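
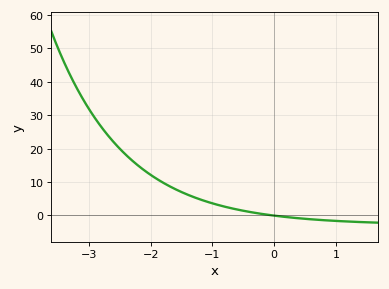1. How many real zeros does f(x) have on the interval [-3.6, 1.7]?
1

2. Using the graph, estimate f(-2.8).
26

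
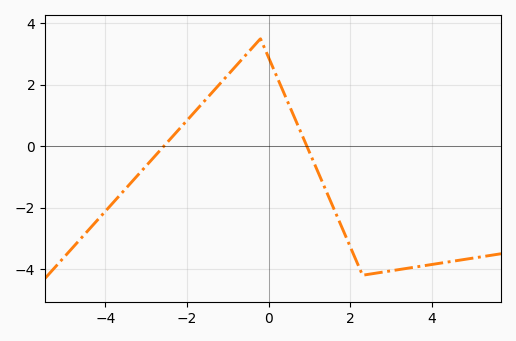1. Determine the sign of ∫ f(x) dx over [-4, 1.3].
positive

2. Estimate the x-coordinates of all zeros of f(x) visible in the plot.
-2.57, 0.936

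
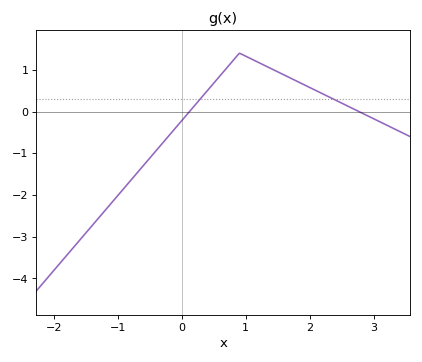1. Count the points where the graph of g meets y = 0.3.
2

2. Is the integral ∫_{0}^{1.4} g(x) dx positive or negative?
positive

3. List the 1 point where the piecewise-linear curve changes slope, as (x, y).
(0.9, 1.4)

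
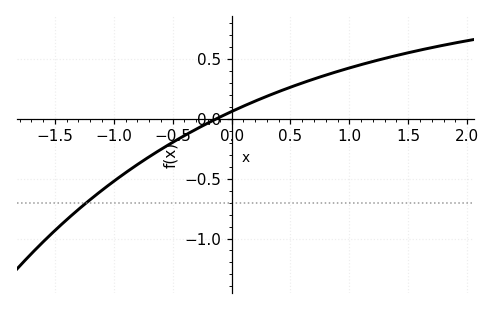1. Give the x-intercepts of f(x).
-0.1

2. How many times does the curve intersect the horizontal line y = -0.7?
1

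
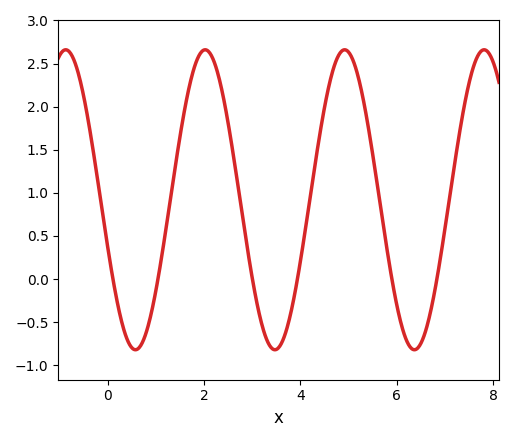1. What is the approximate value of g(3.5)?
-0.817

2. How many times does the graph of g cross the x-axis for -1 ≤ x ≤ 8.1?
6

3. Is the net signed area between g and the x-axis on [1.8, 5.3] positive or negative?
positive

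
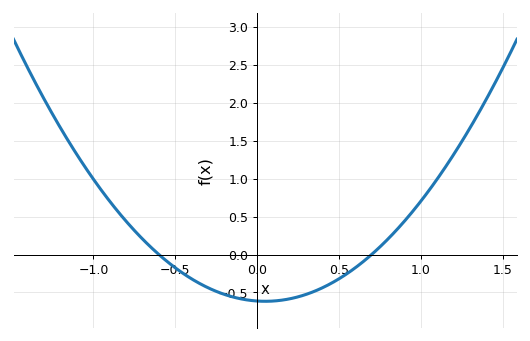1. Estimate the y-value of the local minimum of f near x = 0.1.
-0.6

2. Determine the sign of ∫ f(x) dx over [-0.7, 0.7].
negative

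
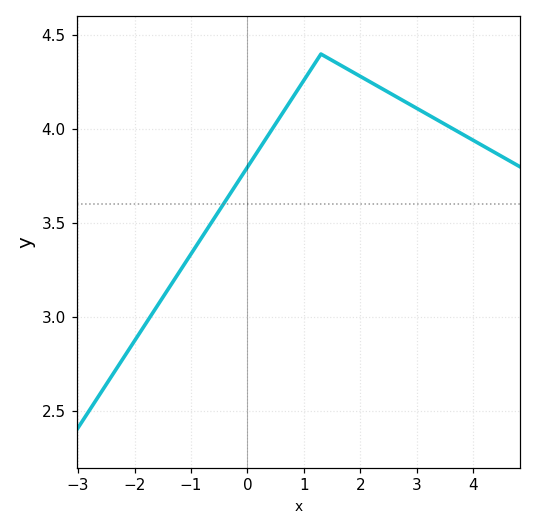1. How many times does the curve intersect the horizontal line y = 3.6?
1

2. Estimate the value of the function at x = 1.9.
4.3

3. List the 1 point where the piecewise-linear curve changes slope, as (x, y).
(1.3, 4.4)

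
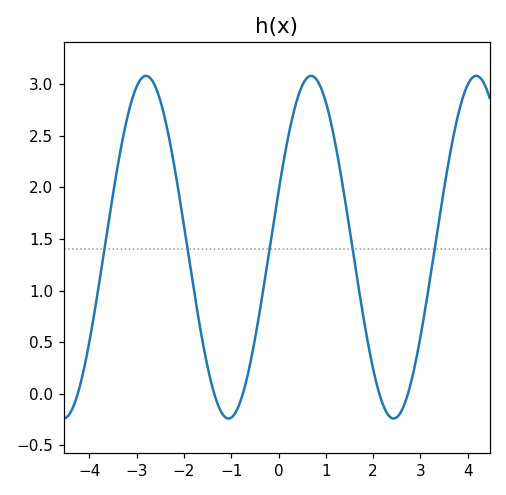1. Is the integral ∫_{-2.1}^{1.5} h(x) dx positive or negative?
positive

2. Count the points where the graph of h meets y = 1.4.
5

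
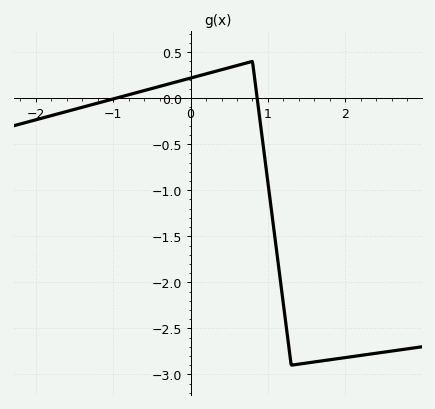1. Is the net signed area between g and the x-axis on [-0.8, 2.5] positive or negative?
negative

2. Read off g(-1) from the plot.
-0.008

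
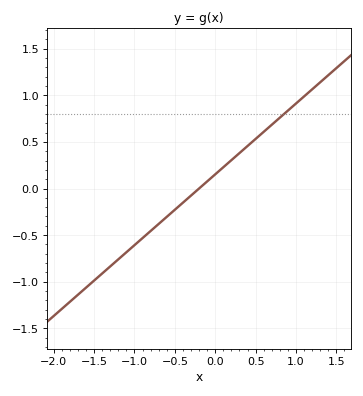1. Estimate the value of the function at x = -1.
-0.6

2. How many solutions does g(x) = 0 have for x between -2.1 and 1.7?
1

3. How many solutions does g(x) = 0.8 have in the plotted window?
1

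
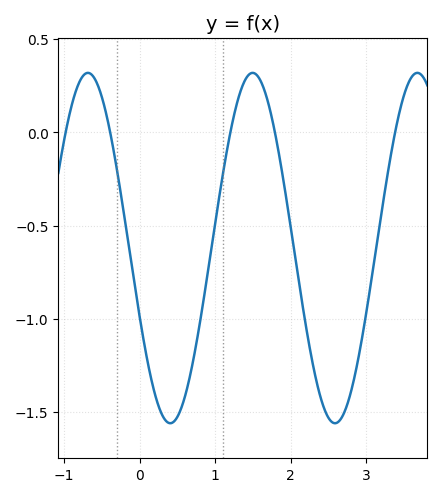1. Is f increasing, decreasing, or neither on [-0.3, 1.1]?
neither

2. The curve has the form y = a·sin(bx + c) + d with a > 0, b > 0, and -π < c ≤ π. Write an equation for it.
y = 0.94sin(2.9x - 2.7) - 0.62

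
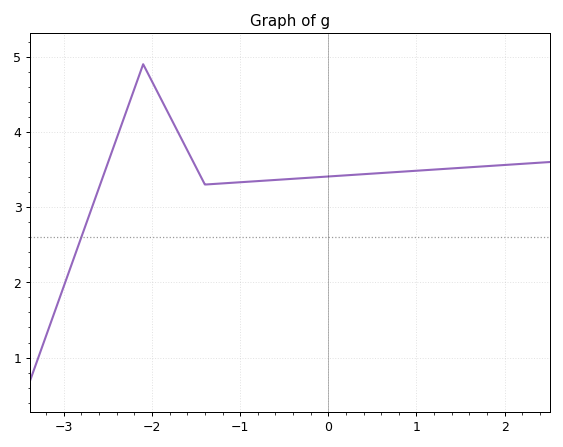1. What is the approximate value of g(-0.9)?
3.3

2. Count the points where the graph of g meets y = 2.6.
1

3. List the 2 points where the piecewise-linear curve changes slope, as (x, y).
(-2.1, 4.9); (-1.4, 3.3)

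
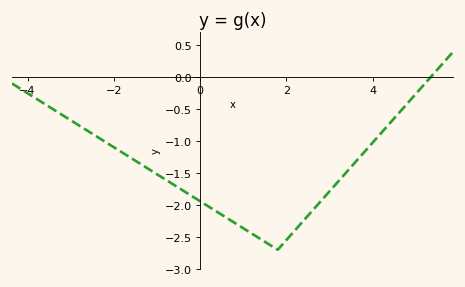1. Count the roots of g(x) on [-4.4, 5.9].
1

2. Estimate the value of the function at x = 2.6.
-2.1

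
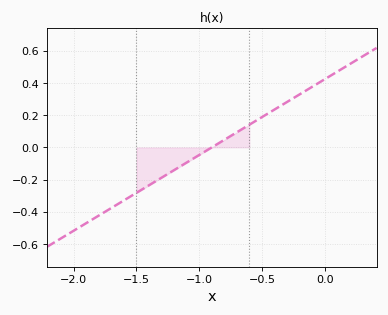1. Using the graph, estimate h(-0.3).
0.28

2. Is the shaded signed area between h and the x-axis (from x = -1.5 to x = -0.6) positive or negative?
negative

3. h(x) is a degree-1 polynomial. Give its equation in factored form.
y = 0.47(x + 0.9)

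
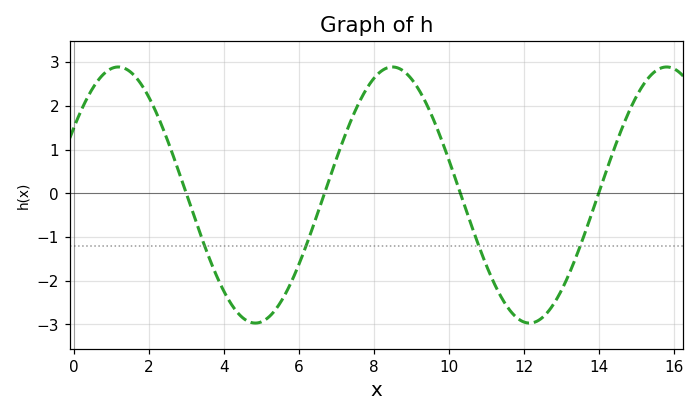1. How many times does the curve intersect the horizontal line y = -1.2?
4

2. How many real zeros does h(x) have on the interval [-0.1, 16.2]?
4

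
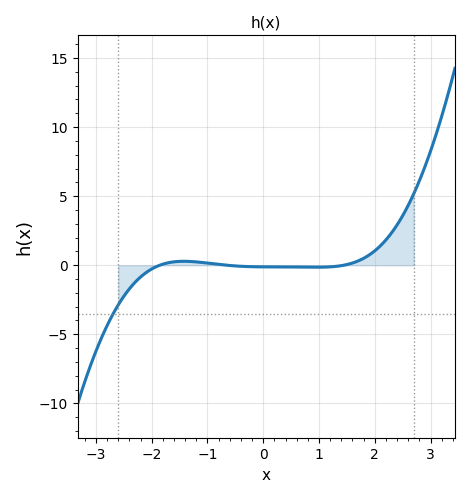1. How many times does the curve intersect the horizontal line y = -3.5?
1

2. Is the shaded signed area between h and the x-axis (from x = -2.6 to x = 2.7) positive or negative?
positive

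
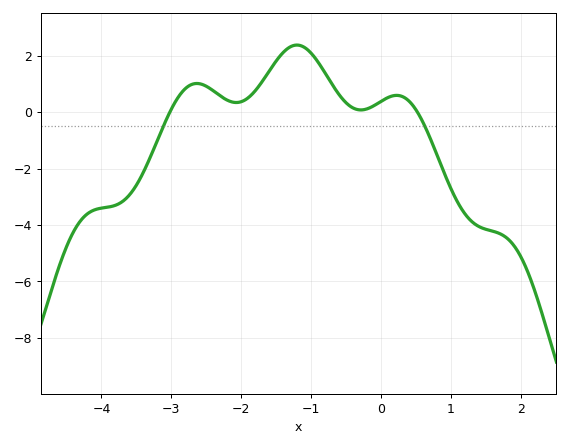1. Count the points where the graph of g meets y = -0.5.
2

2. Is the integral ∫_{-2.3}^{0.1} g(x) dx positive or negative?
positive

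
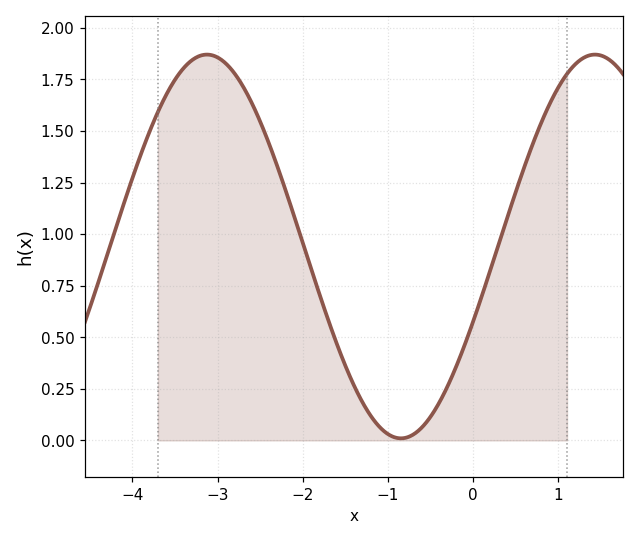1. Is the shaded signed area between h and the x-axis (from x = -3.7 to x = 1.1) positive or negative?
positive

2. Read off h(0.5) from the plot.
1.21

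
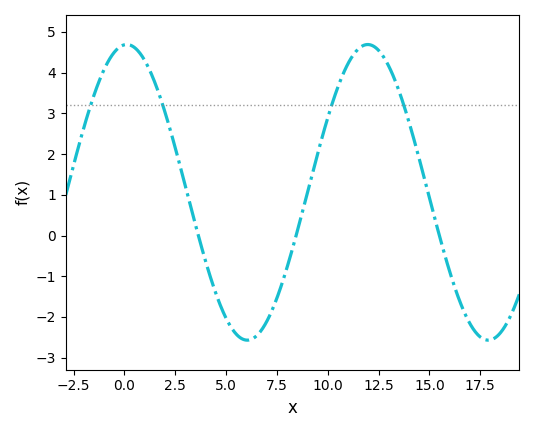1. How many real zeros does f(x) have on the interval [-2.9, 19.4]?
3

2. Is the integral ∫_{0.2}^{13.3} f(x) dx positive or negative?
positive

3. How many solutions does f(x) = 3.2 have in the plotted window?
4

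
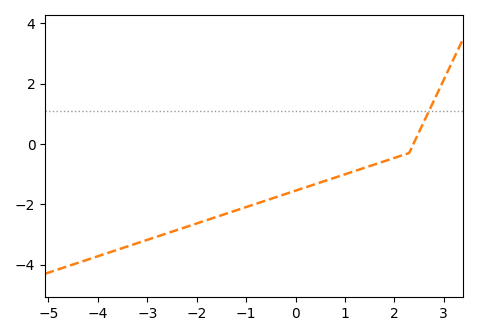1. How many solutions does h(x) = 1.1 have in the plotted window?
1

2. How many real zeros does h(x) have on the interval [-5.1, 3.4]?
1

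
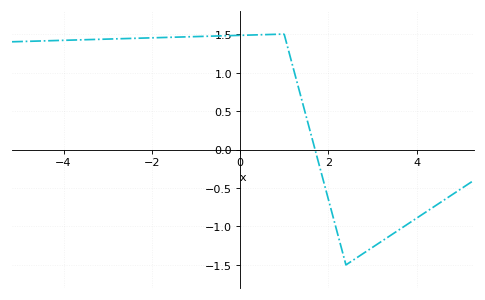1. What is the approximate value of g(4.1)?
-0.85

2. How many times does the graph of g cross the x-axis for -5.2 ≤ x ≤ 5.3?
1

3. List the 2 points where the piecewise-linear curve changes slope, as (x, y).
(1, 1.5); (2.4, -1.5)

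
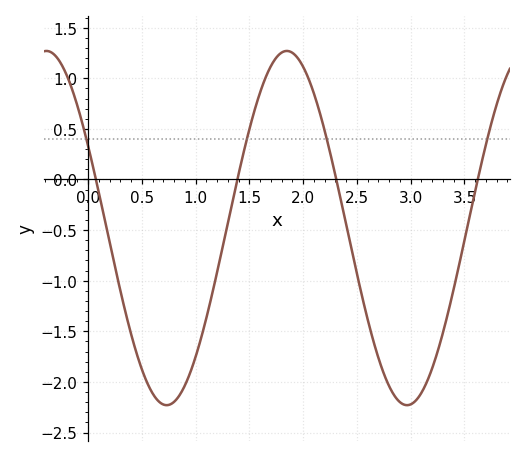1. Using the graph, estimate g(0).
0.35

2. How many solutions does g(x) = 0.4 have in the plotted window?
4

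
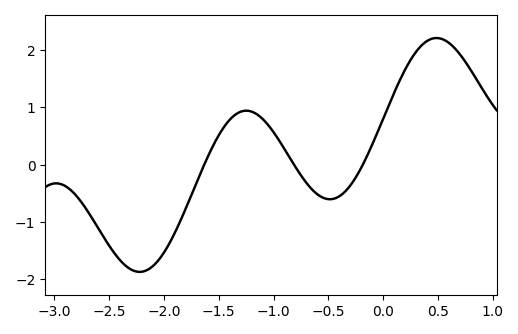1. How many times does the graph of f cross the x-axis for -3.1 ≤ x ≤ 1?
3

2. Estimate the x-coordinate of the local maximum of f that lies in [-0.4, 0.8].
0.5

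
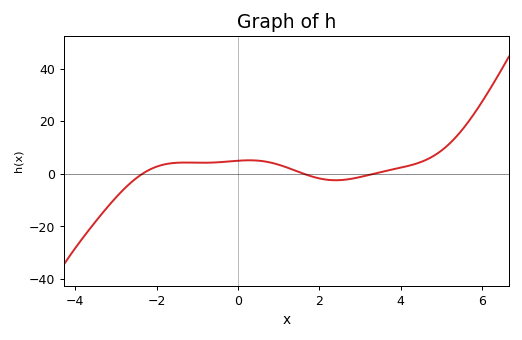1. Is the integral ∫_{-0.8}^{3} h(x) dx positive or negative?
positive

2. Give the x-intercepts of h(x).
-2.4, 1.6, 3.4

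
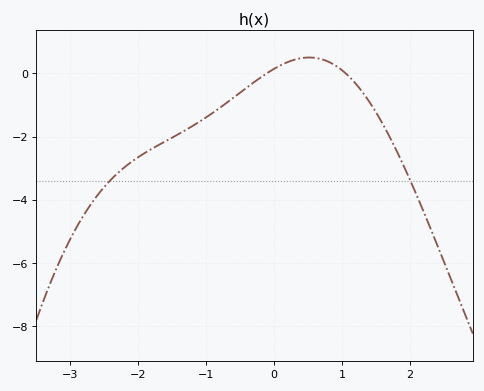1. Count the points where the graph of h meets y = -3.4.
2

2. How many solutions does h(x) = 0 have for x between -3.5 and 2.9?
2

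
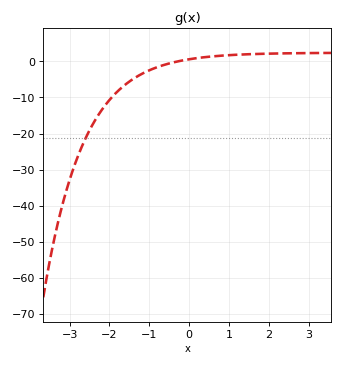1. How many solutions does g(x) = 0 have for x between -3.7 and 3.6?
1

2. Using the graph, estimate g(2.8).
2.28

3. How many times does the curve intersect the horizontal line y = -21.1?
1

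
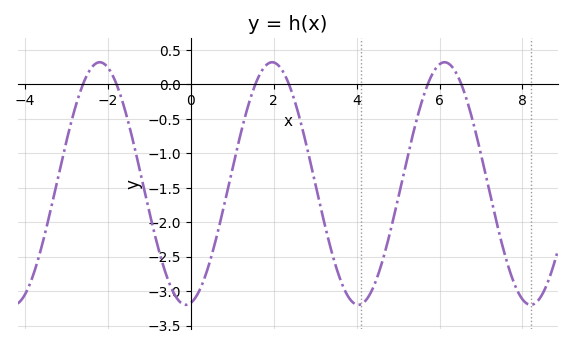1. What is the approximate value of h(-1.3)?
-1.07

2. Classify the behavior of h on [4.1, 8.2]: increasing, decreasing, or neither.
neither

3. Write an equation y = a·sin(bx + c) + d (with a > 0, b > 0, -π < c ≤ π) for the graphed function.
y = 1.76sin(1.51x - 1.39) - 1.44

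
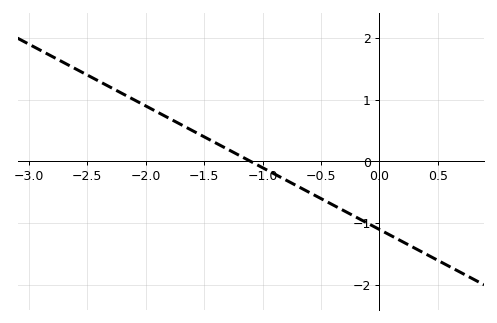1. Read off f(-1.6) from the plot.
0.5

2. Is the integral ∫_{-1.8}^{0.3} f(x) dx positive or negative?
negative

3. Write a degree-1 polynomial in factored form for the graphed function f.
y = -1(x + 1.1)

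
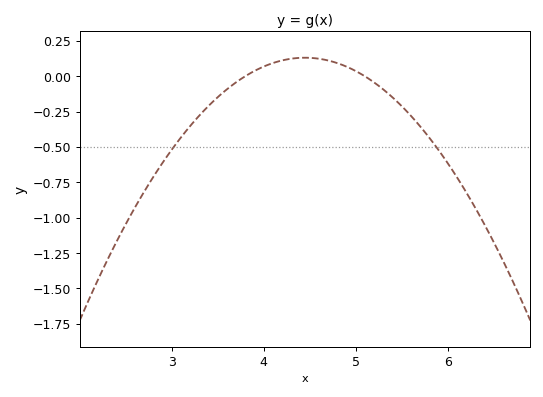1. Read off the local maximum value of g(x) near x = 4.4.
0.15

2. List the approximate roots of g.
3.8, 5.1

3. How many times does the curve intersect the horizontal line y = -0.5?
2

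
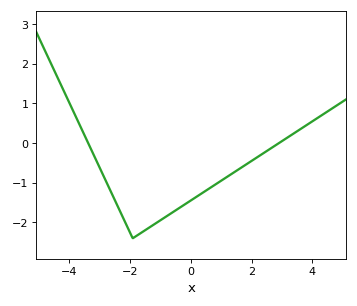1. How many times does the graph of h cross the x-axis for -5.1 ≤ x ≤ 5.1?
2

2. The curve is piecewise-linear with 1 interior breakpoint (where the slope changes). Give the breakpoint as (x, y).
(-1.9, -2.4)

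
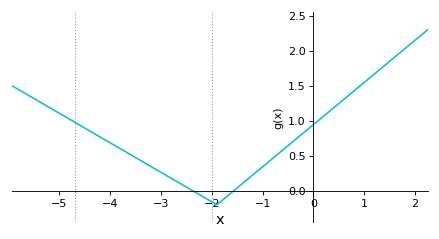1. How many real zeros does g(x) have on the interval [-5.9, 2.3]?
2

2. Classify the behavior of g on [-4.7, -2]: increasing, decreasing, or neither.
decreasing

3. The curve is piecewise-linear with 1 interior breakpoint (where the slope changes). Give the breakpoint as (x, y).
(-1.9, -0.2)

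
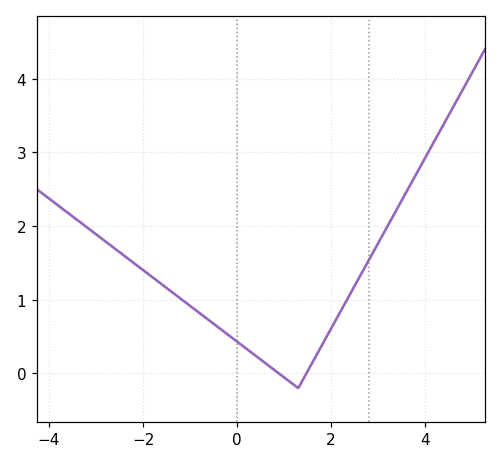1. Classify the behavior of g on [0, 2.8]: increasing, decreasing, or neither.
neither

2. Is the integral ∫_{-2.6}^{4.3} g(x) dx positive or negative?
positive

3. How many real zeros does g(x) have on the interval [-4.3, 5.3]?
2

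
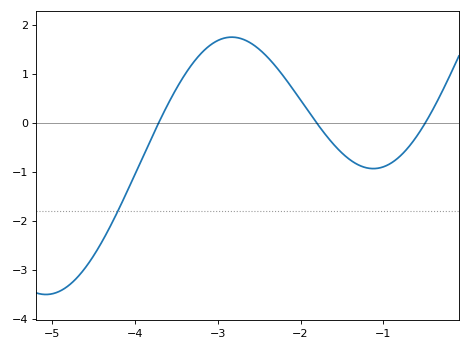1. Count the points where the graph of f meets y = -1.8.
1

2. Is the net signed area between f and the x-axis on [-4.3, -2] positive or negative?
positive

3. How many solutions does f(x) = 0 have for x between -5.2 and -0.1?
3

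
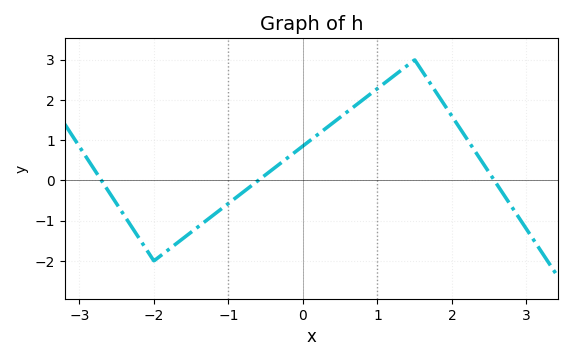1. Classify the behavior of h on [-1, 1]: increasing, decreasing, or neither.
increasing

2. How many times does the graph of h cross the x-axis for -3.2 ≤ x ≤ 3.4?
3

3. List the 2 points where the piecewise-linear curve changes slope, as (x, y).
(-2, -2); (1.5, 3)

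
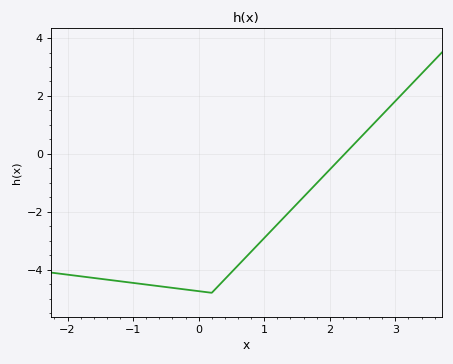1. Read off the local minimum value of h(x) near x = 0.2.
-4.8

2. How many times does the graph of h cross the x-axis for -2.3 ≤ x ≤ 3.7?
1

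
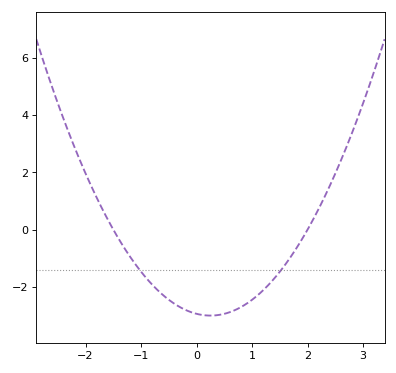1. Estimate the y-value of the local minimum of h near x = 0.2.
-3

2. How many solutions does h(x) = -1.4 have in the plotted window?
2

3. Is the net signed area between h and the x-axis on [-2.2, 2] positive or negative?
negative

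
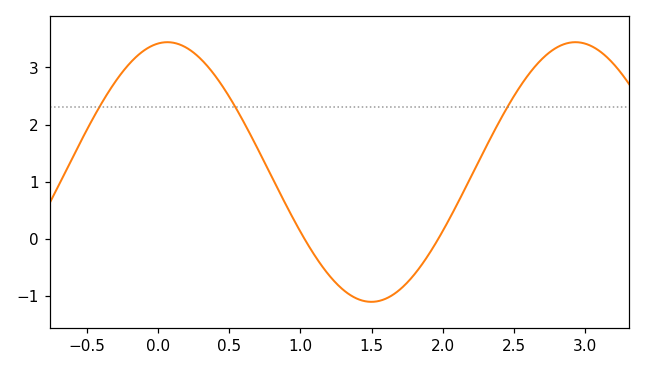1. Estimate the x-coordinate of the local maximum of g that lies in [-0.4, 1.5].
0.064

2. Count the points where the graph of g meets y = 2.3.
3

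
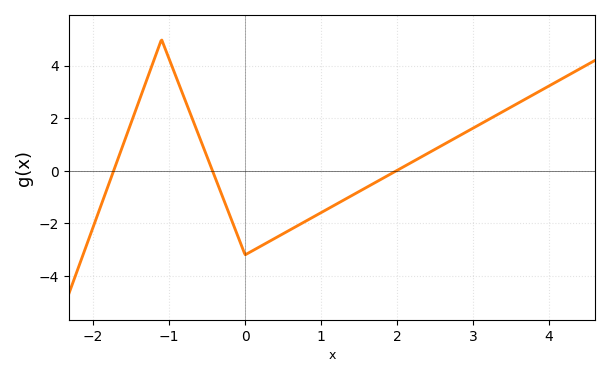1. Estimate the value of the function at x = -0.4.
-0.2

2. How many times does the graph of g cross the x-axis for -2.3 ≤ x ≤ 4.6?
3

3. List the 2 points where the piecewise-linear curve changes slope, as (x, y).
(-1.1, 5); (0, -3.2)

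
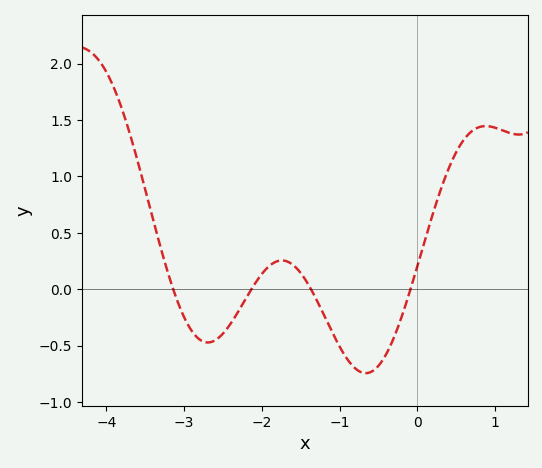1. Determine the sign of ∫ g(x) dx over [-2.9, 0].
negative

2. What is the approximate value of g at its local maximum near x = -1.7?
0.256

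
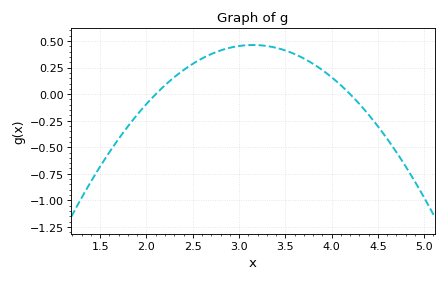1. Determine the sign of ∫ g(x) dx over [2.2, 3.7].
positive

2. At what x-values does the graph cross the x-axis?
2.1, 4.2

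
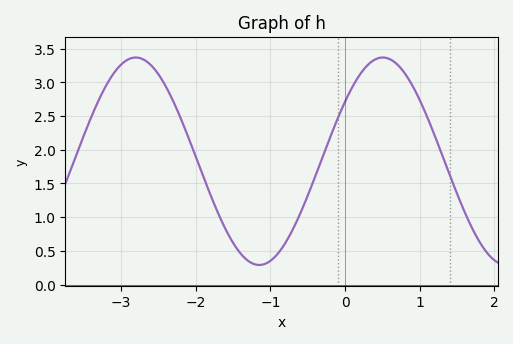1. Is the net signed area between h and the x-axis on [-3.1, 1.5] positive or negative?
positive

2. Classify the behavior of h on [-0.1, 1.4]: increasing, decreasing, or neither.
neither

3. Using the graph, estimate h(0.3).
3.25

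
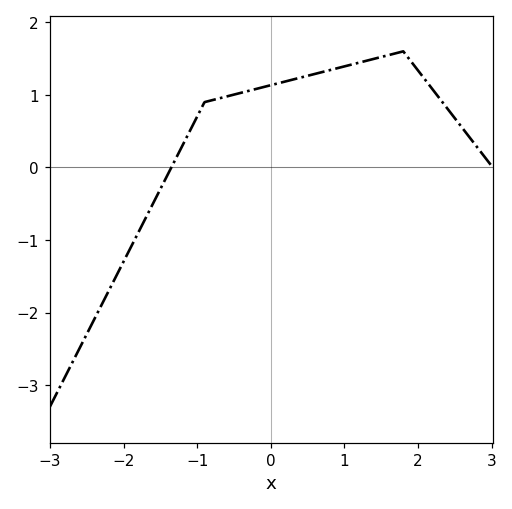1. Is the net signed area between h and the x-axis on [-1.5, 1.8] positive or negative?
positive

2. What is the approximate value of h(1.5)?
1.52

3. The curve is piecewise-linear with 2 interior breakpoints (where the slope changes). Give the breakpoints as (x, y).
(-0.9, 0.9); (1.8, 1.6)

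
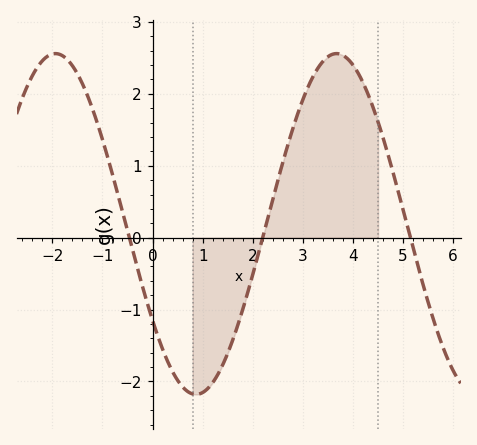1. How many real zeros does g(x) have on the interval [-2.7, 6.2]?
3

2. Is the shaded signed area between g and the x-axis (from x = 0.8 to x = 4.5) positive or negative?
positive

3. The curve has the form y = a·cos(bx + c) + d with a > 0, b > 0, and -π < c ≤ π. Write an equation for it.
y = 2.37cos(1.12x + 2.17) + 0.19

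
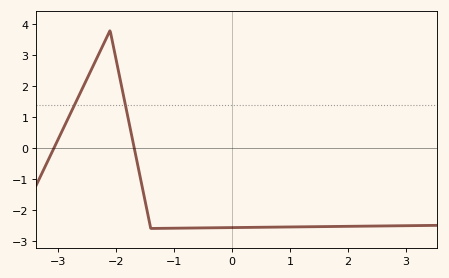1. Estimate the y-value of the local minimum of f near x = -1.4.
-2.6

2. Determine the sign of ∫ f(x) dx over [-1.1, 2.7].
negative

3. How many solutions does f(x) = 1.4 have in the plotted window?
2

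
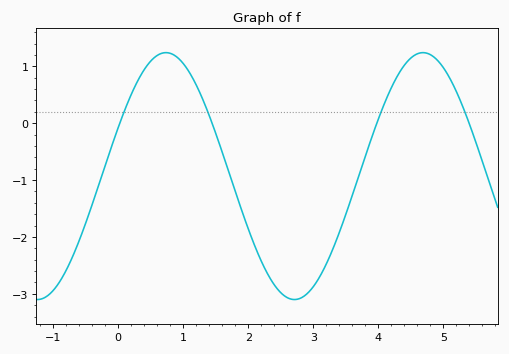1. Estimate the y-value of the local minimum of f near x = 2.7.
-3.1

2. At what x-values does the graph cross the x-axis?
0, 1.4, 4, 5.4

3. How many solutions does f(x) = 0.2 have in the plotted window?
4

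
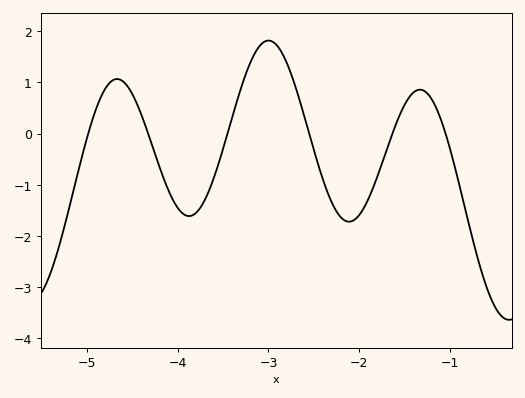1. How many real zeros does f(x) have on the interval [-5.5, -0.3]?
6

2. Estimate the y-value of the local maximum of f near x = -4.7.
1.1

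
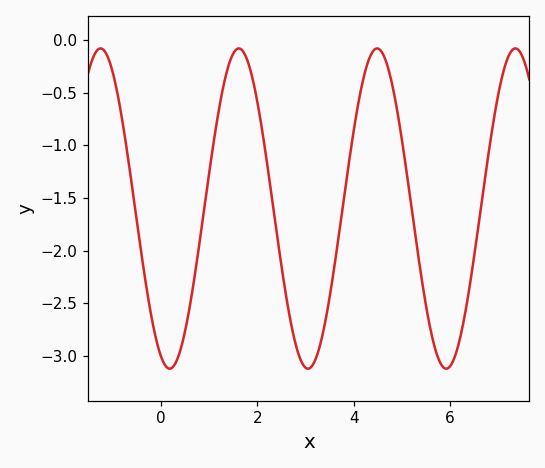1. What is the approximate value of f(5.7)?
-2.95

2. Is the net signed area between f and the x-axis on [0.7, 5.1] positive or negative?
negative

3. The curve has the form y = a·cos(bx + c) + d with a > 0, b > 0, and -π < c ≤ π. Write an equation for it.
y = 1.52cos(2.19x + 2.75) - 1.6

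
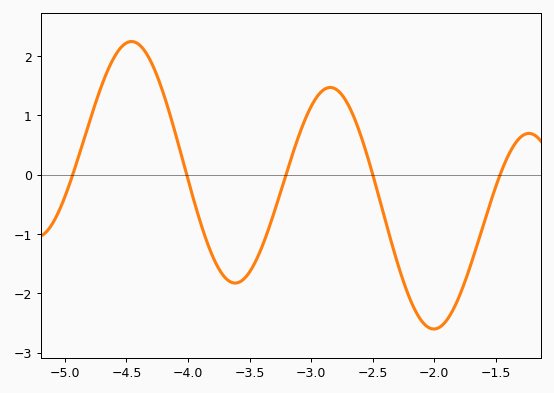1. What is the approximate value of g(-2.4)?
-0.739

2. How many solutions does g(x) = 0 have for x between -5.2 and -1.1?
5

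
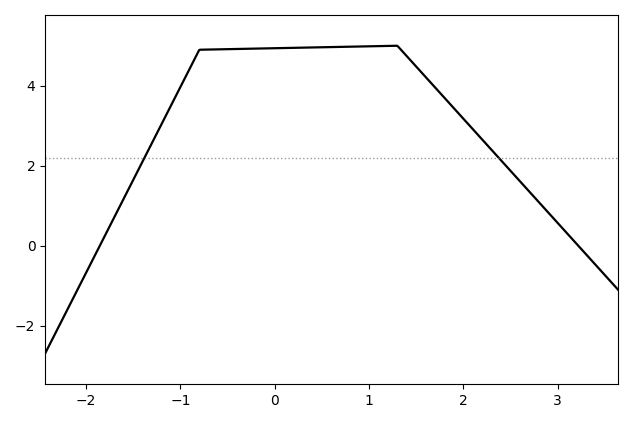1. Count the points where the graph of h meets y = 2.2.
2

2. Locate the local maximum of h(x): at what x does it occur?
1.3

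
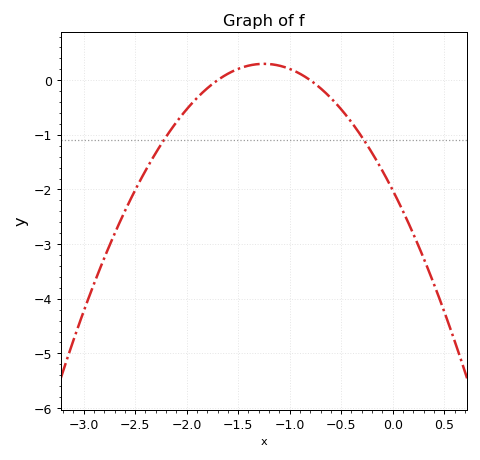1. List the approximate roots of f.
-1.7, -0.8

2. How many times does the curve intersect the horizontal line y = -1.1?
2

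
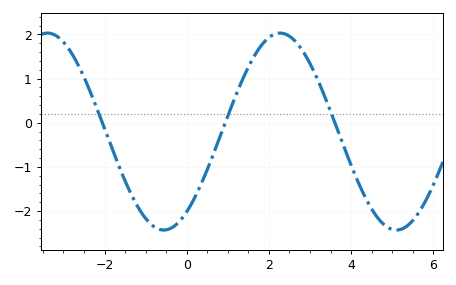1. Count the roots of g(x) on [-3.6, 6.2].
3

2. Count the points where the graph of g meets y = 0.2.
3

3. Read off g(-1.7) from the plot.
-0.9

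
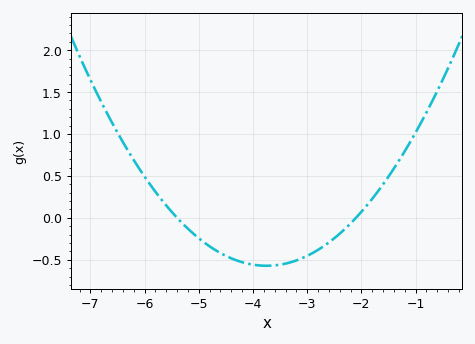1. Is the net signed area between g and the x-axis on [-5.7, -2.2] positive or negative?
negative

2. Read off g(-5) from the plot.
-0.244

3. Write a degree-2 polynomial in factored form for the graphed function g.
y = 0.21(x + 5.4)(x + 2.1)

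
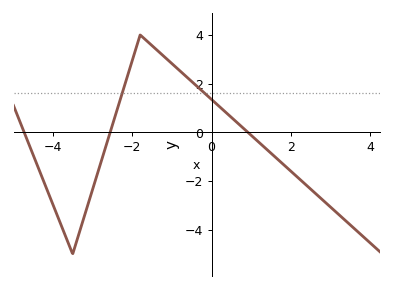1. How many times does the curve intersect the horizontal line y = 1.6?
2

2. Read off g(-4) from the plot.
-3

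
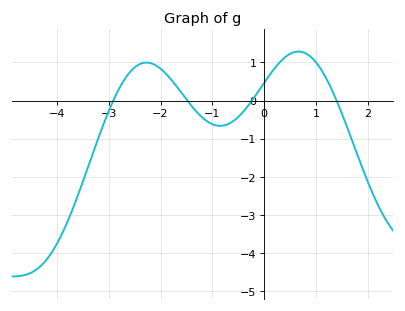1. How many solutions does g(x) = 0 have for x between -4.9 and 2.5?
4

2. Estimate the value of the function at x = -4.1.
-3.98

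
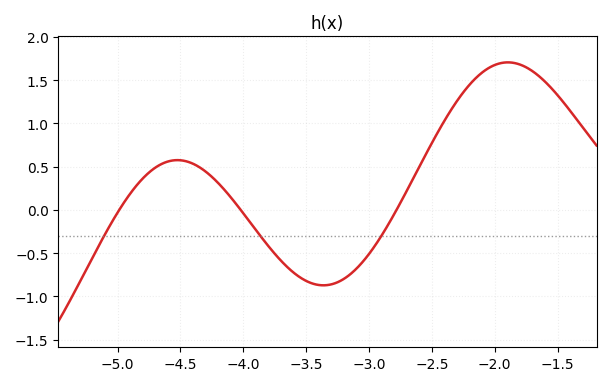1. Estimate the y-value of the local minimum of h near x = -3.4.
-0.871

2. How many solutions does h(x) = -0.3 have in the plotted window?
3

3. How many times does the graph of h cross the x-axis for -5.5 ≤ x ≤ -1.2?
3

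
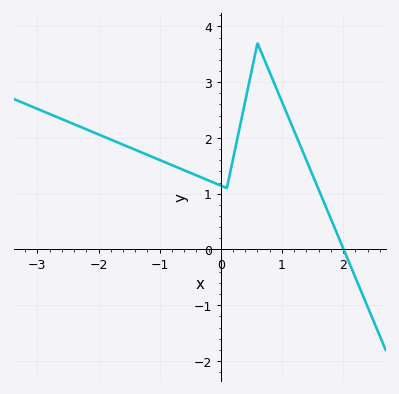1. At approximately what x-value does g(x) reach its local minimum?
0.1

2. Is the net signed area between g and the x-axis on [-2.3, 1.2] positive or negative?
positive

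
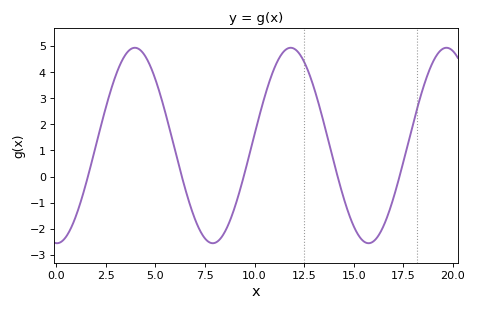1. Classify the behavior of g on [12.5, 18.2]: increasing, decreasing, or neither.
neither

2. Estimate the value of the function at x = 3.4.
4.56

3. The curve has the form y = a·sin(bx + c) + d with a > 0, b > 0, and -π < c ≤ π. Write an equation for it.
y = 3.74sin(0.8x - 1.6) + 1.19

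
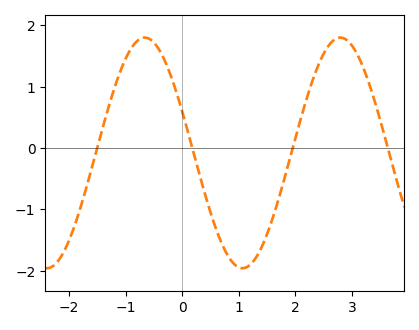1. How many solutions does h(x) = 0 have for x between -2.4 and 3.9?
4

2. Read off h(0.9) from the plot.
-1.9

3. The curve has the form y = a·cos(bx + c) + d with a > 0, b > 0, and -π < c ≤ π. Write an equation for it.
y = 1.88cos(1.8x + 1.2) - 0.08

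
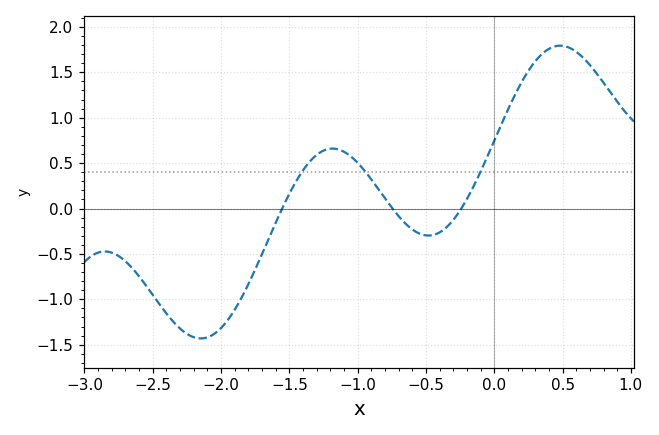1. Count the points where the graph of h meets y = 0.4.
3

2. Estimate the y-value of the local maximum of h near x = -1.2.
0.66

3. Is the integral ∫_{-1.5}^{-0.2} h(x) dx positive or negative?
positive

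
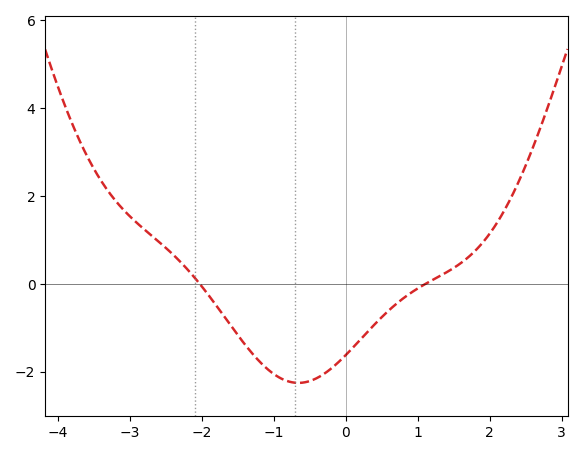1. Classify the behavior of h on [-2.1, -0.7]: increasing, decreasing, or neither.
decreasing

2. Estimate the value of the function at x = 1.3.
0.2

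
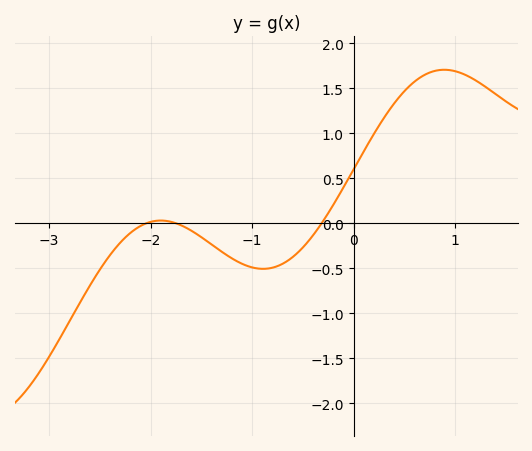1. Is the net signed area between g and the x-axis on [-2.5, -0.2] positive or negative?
negative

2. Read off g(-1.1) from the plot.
-0.45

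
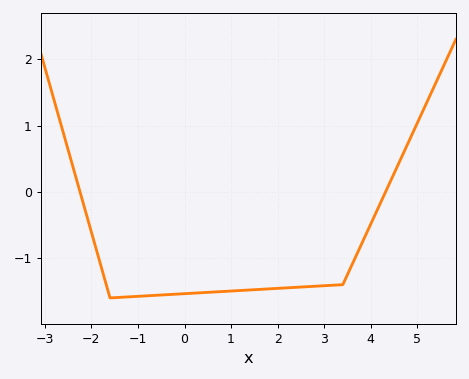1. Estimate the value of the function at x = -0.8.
-1.57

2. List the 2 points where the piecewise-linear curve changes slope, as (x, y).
(-1.6, -1.6); (3.4, -1.4)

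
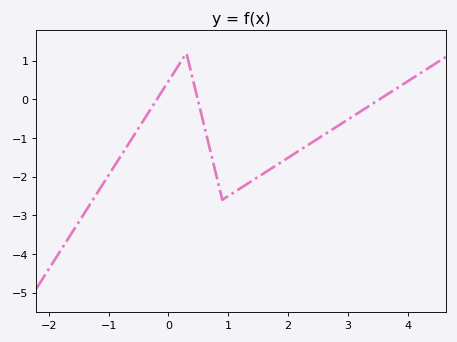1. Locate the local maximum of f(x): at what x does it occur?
0.3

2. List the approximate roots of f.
-0.2, 0.5, 3.5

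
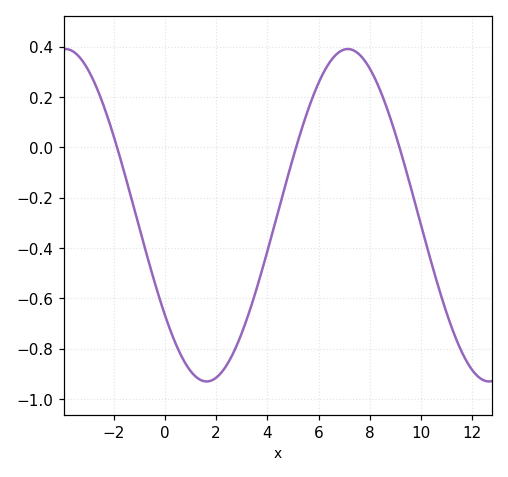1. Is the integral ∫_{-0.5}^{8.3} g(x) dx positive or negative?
negative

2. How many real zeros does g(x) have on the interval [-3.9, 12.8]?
3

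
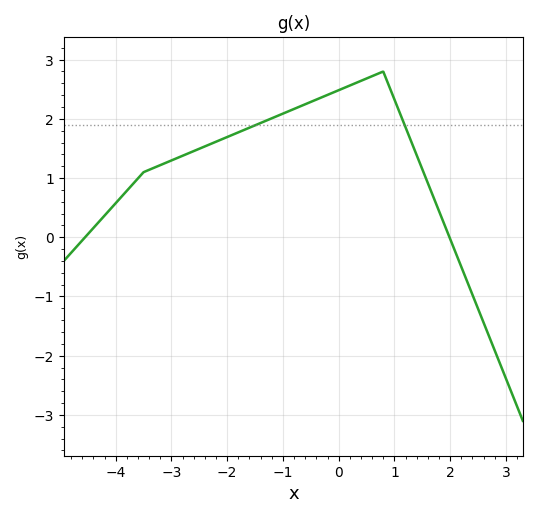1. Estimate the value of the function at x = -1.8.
1.8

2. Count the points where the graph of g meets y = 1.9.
2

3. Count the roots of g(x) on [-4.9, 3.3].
2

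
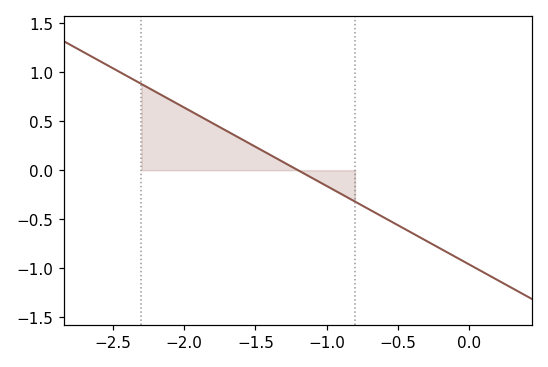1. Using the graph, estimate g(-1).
-0.16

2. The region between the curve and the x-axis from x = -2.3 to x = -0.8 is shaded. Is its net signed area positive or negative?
positive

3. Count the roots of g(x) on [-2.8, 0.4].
1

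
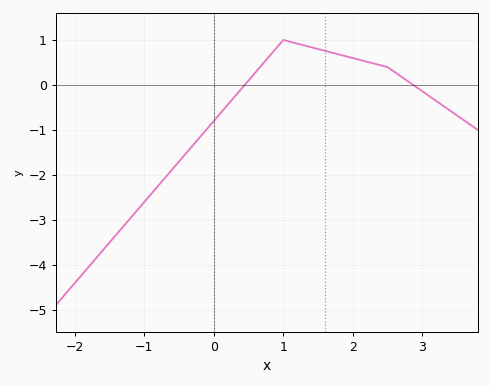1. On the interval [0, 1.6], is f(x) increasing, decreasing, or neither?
neither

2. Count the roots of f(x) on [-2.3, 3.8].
2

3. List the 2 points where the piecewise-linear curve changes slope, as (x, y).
(1, 1); (2.5, 0.4)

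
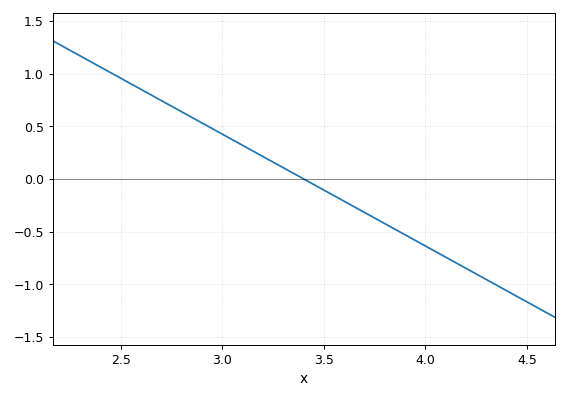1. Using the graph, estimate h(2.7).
0.742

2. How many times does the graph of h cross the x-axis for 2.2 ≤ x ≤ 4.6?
1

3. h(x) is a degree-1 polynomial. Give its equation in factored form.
y = -1.06(x - 3.4)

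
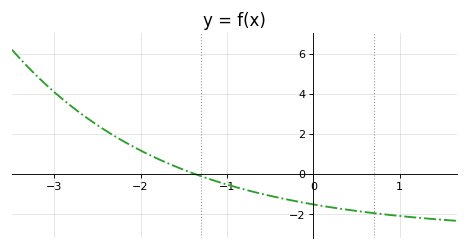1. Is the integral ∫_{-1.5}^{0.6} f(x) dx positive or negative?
negative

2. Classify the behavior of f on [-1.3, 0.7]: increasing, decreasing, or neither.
decreasing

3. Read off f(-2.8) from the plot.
3.4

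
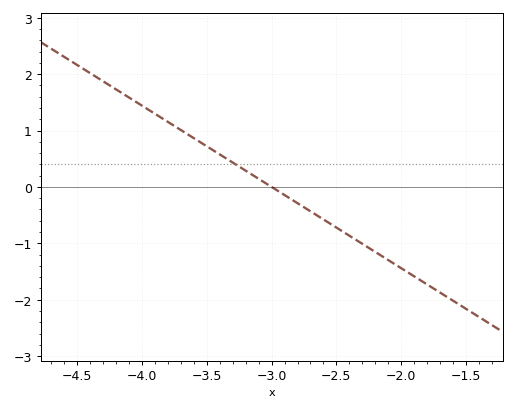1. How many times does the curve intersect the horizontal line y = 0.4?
1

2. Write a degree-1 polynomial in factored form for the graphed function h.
y = -1.44(x + 3)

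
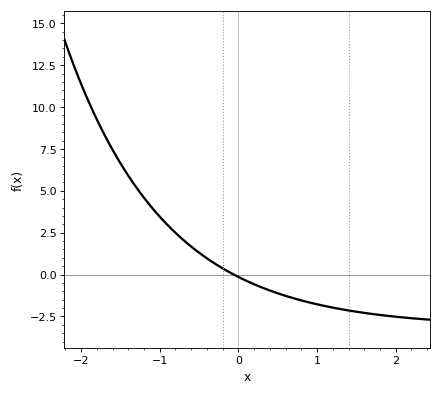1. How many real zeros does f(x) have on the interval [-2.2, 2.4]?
1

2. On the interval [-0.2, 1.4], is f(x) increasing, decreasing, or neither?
decreasing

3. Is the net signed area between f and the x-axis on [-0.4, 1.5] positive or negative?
negative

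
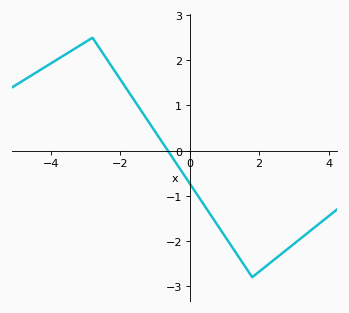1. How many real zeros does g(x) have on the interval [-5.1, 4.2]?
1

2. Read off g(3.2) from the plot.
-1.9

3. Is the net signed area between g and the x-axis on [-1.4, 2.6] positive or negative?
negative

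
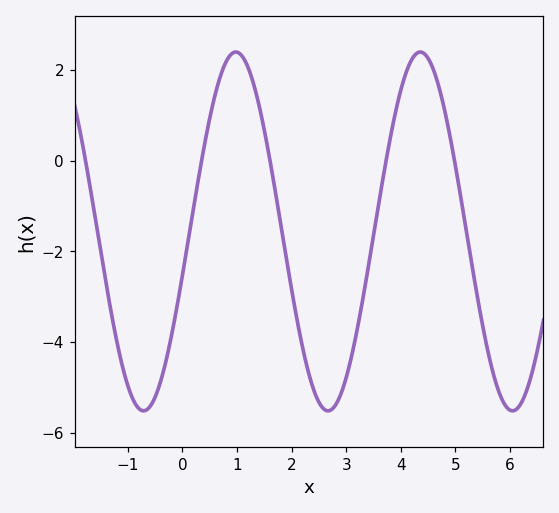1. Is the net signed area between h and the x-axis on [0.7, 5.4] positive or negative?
negative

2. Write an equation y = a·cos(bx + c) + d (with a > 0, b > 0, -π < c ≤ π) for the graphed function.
y = 3.96cos(1.86x - 1.82) - 1.56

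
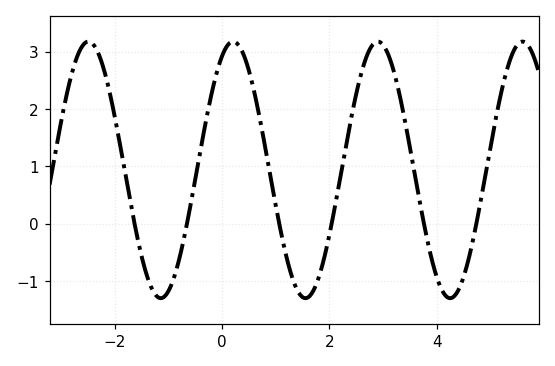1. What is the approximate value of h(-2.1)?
2.3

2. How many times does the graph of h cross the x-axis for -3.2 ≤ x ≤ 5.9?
6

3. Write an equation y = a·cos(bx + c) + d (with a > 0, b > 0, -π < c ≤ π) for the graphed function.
y = 2.24cos(2.3x - 0.48) + 0.94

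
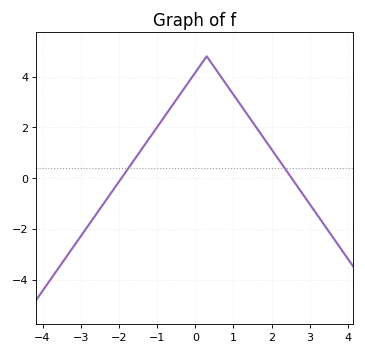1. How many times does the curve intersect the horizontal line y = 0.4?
2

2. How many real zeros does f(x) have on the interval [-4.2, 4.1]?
2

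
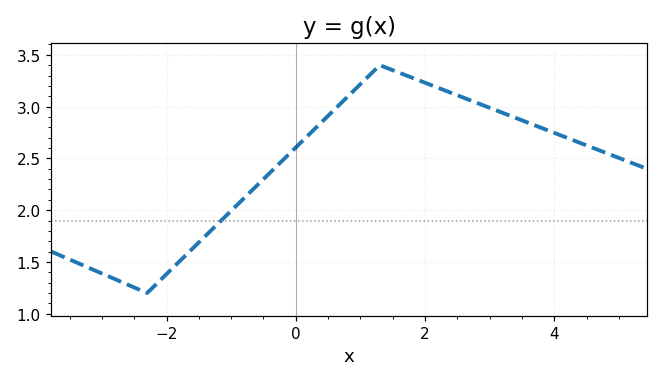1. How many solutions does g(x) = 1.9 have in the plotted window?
1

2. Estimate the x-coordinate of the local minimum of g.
-2.3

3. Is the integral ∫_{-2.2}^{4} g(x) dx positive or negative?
positive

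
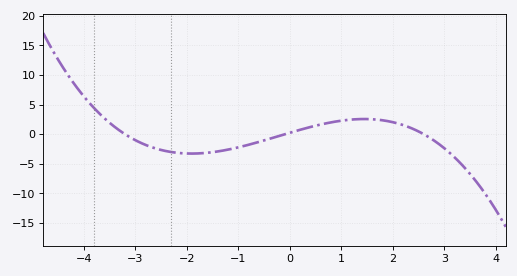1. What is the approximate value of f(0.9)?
2.16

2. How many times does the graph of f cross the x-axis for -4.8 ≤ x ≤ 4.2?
3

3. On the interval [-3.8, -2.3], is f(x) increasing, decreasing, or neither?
decreasing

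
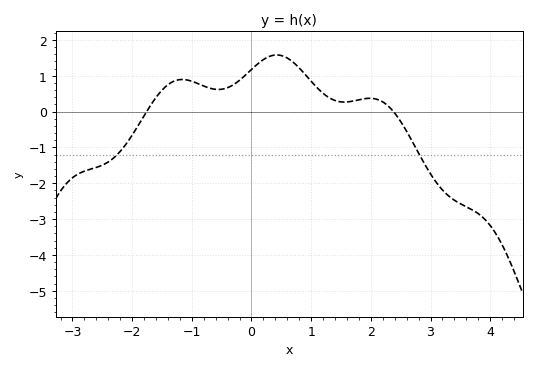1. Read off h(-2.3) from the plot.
-1.28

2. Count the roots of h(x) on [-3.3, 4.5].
2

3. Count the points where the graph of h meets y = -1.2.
2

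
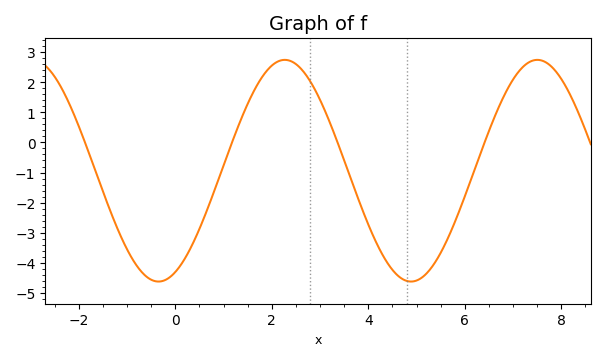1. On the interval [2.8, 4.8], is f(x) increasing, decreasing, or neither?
decreasing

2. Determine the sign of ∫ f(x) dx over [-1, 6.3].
negative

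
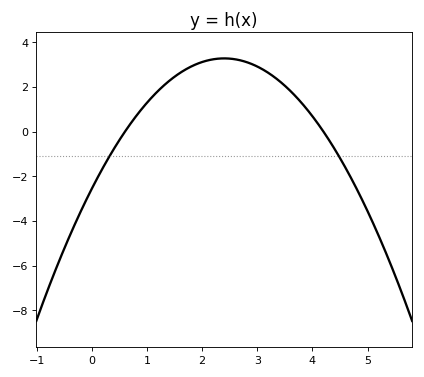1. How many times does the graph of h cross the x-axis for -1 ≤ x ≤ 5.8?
2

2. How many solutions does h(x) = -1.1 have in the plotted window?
2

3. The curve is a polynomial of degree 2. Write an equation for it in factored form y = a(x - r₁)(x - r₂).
y = -1.01(x - 0.6)(x - 4.2)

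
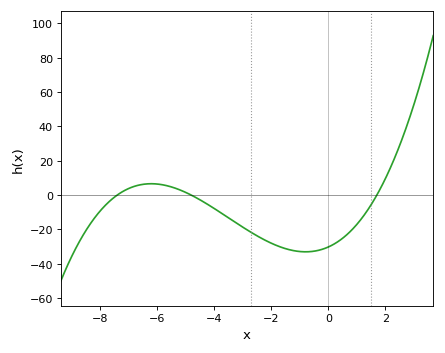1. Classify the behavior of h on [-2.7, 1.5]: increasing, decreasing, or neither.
neither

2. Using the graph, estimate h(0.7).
-22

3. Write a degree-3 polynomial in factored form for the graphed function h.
y = 0.5(x + 7.4)(x + 4.8)(x - 1.7)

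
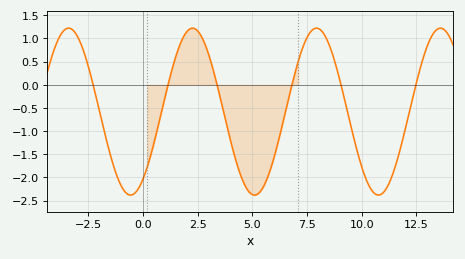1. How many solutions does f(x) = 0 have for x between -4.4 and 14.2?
6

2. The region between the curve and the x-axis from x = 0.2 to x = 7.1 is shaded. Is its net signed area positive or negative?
negative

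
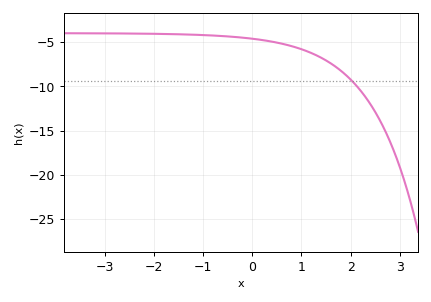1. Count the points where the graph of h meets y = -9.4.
1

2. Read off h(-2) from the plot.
-4.05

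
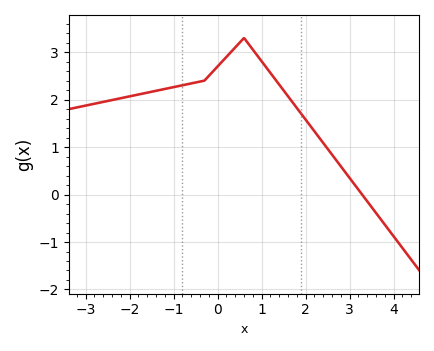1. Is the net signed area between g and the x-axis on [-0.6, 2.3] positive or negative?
positive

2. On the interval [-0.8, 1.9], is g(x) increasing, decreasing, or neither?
neither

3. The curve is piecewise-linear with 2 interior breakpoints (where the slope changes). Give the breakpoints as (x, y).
(-0.3, 2.4); (0.6, 3.3)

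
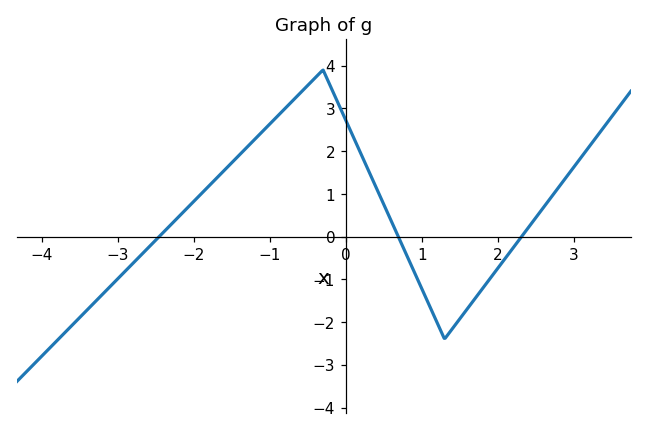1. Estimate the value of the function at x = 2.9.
1.38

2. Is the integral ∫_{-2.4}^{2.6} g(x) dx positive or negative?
positive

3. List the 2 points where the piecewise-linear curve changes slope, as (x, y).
(-0.3, 3.9); (1.3, -2.4)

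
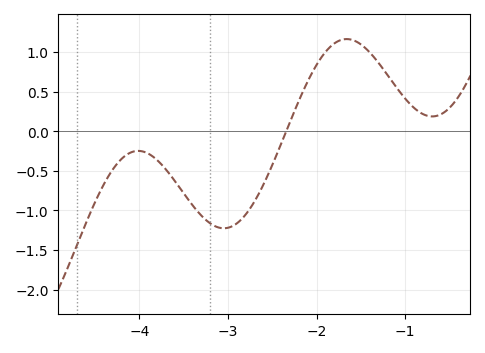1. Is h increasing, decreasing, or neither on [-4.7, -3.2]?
neither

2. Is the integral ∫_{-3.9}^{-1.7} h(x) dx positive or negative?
negative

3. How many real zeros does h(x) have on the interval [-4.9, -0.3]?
1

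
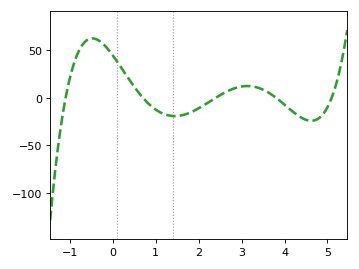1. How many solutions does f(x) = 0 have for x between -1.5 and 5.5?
5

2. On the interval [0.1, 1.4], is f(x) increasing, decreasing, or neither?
decreasing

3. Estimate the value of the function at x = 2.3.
-2.83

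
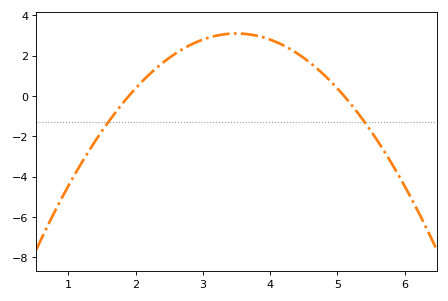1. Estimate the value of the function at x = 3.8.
2.99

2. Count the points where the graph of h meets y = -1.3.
2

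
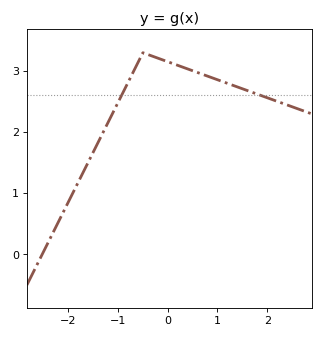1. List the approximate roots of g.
-2.5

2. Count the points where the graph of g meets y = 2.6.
2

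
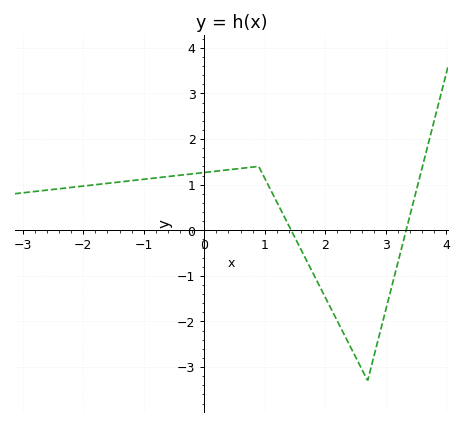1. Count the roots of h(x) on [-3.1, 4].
2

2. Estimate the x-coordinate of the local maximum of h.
0.9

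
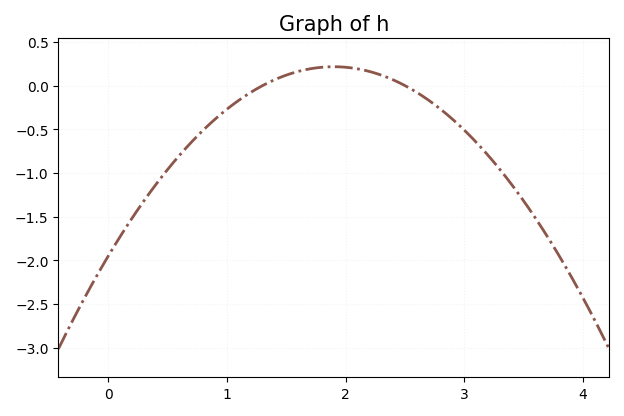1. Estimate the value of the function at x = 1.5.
0.1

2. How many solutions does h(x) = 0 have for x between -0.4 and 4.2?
2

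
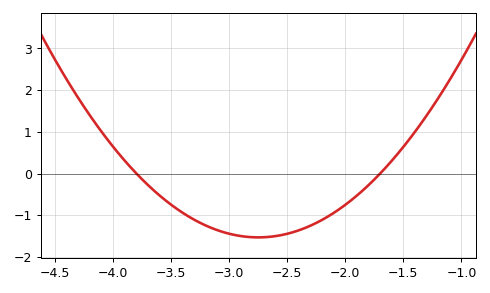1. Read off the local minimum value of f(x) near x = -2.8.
-1.5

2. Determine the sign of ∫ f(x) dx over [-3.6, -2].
negative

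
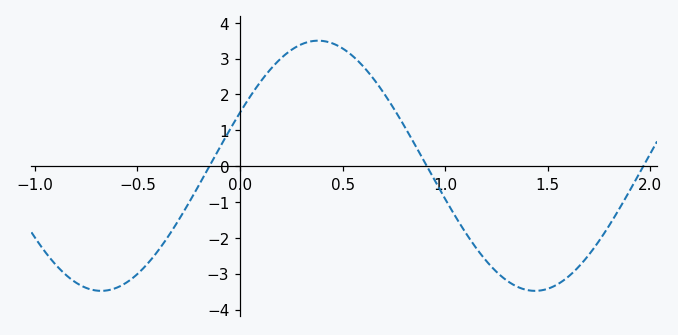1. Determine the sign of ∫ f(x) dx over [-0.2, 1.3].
positive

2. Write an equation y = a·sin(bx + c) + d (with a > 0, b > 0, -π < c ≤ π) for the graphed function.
y = 3.49sin(3x + 0.44) + 0.01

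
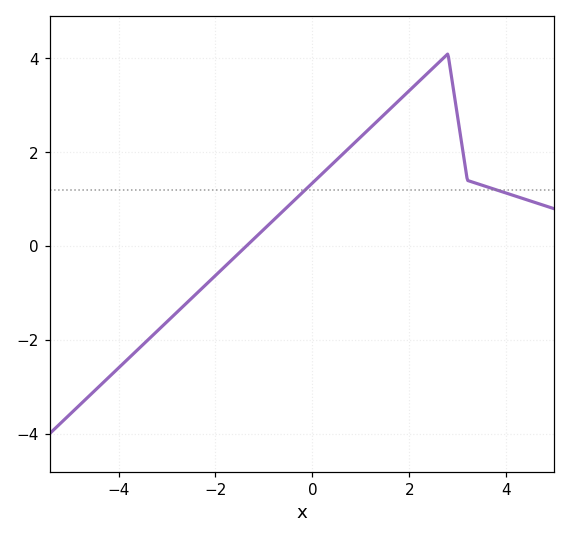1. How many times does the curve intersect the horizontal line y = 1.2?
2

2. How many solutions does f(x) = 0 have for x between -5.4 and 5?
1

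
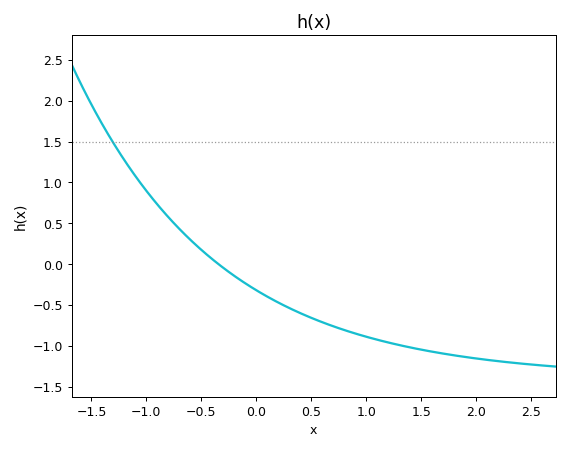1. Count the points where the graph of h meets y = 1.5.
1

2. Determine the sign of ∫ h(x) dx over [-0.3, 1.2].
negative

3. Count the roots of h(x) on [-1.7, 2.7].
1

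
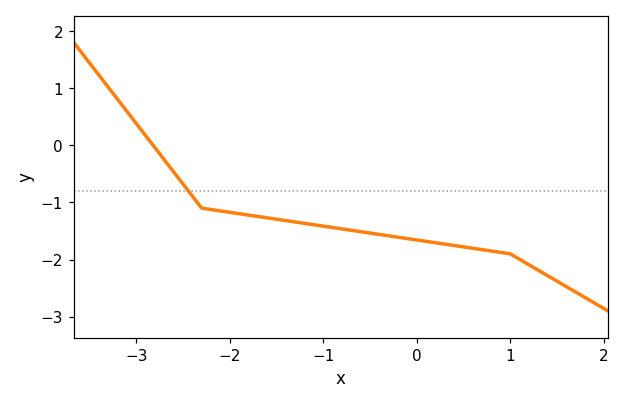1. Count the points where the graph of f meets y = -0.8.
1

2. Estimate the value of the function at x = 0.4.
-1.75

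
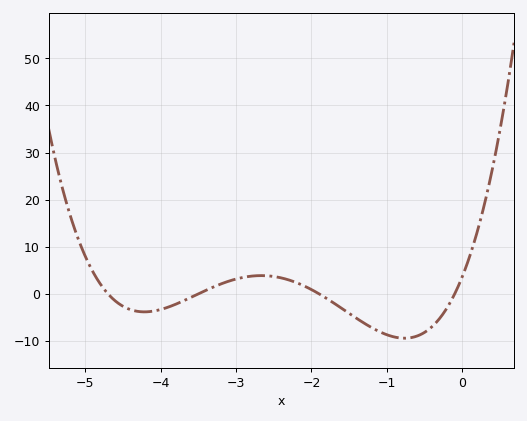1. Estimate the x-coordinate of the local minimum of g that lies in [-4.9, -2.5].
-4.2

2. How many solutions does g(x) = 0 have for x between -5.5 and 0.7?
4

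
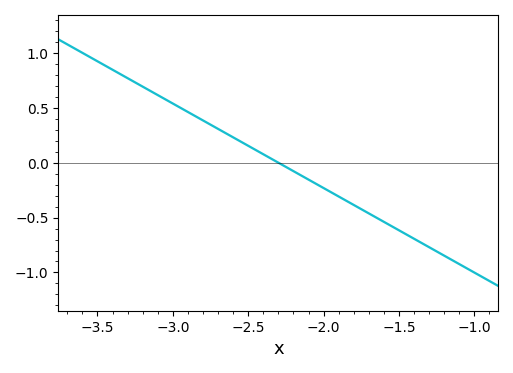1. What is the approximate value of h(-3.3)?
0.75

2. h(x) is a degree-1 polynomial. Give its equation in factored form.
y = -0.77(x + 2.3)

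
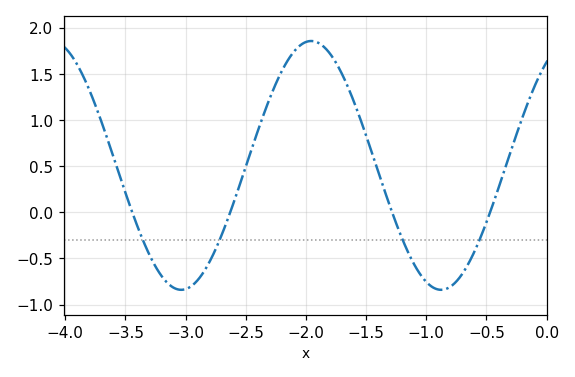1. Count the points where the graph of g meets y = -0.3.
4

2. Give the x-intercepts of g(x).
-3.4, -2.6, -1.3, -0.5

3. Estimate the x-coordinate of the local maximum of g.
-2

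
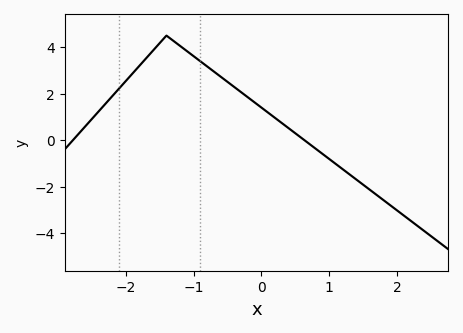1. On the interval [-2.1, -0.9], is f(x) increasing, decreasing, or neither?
neither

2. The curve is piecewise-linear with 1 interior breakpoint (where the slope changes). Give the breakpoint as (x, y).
(-1.4, 4.5)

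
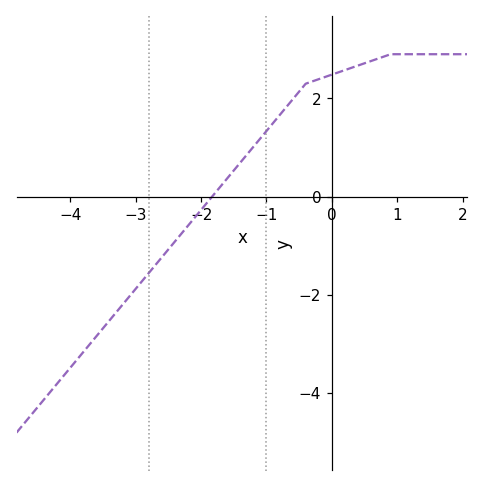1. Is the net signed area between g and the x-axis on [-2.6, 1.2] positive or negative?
positive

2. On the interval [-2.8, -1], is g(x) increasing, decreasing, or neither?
increasing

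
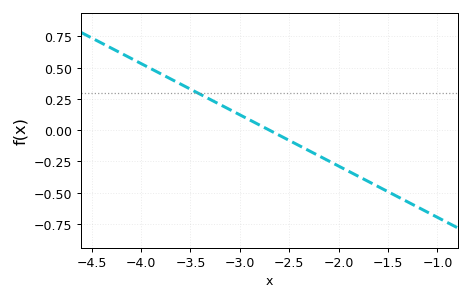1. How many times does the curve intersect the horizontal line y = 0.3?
1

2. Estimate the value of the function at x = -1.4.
-0.533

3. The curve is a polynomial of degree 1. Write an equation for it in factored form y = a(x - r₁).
y = -0.41(x + 2.7)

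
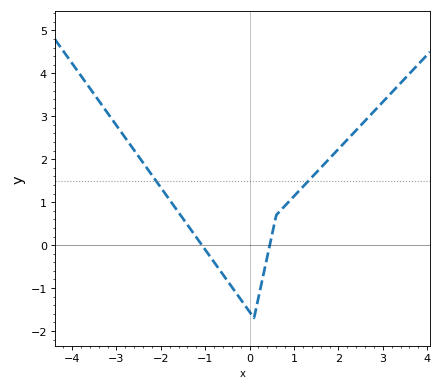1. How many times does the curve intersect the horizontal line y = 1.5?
2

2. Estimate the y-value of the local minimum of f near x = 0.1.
-1.7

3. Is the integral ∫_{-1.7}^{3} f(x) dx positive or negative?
positive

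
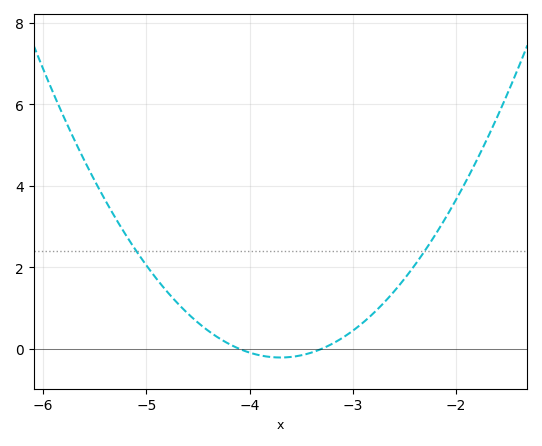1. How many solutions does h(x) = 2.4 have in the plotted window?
2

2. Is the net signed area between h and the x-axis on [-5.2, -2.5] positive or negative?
positive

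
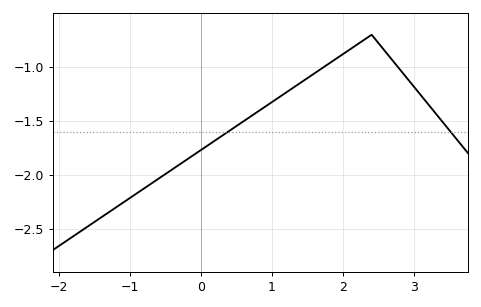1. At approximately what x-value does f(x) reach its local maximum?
2.4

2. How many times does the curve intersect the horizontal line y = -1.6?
2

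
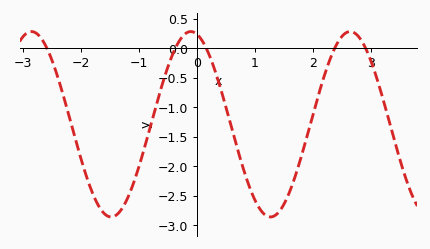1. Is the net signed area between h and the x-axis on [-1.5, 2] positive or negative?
negative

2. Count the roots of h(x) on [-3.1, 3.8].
5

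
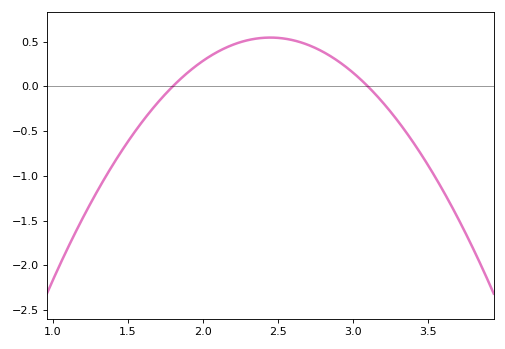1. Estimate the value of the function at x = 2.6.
0.516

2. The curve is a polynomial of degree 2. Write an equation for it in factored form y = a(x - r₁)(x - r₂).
y = -1.29(x - 1.8)(x - 3.1)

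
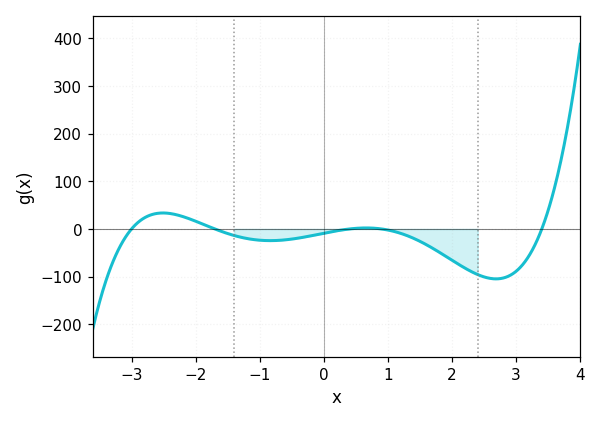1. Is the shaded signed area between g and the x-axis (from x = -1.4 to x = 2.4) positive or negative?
negative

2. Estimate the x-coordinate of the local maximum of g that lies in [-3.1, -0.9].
-2.51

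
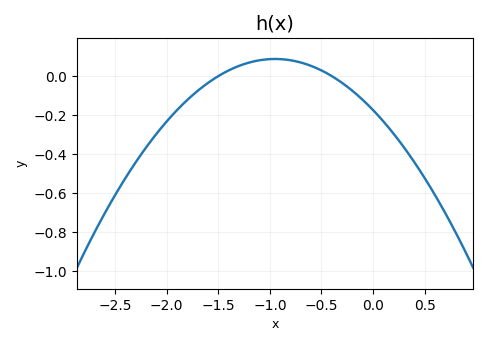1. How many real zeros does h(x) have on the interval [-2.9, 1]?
2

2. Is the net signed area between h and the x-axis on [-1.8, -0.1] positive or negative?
positive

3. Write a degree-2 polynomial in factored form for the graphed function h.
y = -0.29(x + 1.5)(x + 0.4)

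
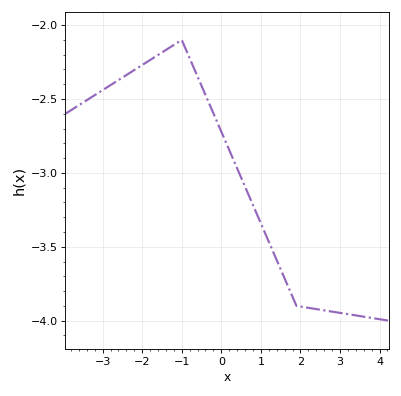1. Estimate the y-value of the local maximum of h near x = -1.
-2.1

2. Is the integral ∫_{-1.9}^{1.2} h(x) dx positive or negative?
negative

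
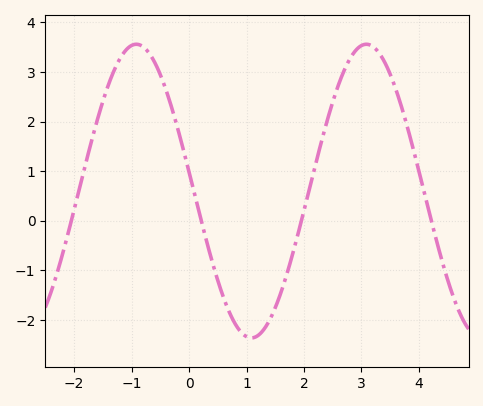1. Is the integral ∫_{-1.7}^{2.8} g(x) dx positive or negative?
positive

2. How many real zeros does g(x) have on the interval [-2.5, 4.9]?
4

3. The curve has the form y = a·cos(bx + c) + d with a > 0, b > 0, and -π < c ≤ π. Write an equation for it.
y = 2.96cos(1.6x + 1.4) + 0.6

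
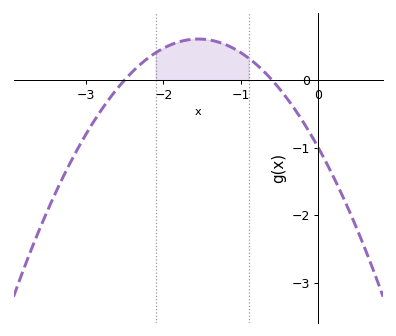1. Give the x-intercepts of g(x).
-2.5, -0.6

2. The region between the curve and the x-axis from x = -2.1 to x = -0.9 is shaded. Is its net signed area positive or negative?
positive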